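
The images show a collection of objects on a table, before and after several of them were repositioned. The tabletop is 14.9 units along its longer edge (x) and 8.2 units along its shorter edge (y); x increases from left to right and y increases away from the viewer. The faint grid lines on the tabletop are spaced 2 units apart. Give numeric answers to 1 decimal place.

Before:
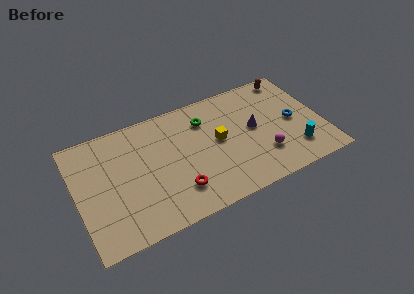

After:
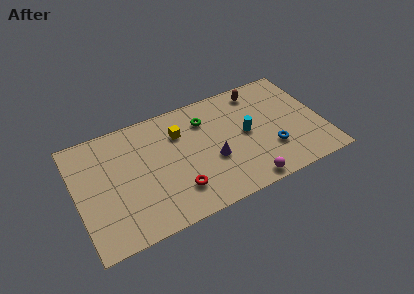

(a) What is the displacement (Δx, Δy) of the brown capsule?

(-2.1, -0.3)

From the two frames, the brown capsule sits at roughly (13.5, 7.3) before and (11.4, 7.0) after.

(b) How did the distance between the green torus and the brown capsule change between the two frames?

-2.1

They were about 5.6 units apart before and 3.5 after — 2.1 units closer together.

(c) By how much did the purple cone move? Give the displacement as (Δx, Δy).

(-2.7, -1.2)

The purple cone started near (10.8, 4.4) and ended near (8.1, 3.2).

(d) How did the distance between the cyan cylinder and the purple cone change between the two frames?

-0.9

Before: roughly 3.3 units apart; after: 2.4. That's 0.9 units closer together.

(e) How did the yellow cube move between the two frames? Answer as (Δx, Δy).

(-2.2, 1.5)

The yellow cube was at about (8.6, 4.4) and moved to about (6.4, 5.9).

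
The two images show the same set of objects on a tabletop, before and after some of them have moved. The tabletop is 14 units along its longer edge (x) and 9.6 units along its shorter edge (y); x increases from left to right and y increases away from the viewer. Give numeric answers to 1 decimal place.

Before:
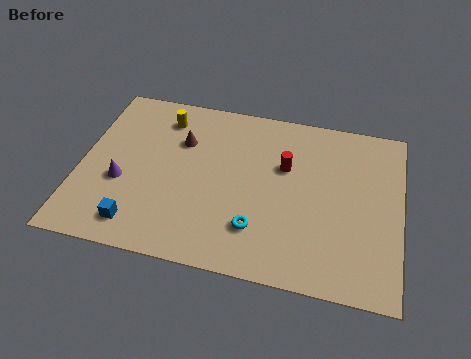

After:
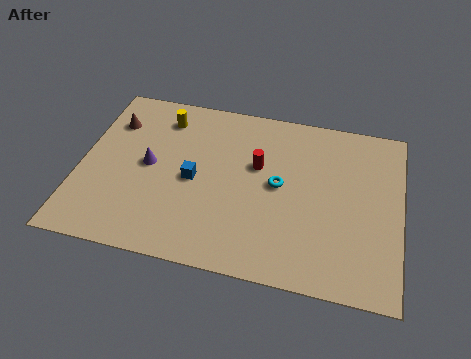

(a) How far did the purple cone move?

1.6

From (1.9, 3.7) to (3.0, 4.9), the purple cone covered √(1.1² + 1.2²) ≈ 1.6 units.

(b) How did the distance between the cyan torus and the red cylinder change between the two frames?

-2.5

They were about 3.8 units apart before and 1.3 after — 2.5 units closer together.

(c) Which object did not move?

the yellow cylinder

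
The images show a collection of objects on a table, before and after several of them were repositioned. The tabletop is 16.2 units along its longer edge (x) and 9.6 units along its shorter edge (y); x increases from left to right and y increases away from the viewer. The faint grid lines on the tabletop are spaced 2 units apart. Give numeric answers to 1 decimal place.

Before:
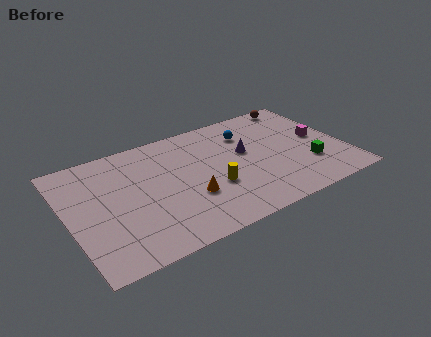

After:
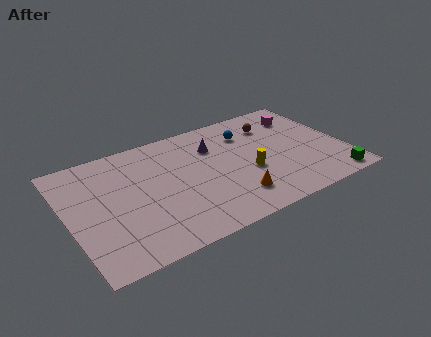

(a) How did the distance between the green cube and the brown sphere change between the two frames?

+1.0

They were about 5.8 units apart before and 6.8 after — 1.0 units further apart.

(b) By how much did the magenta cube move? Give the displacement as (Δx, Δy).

(-0.6, 2.4)

The magenta cube was at about (14.9, 5.0) and moved to about (14.3, 7.4).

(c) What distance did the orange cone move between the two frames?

2.7

From (6.8, 3.3) to (9.2, 2.1), the orange cone covered √(2.4² + 1.2²) ≈ 2.7 units.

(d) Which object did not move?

the blue sphere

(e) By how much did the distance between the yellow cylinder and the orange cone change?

+0.7

Before: roughly 1.4 units apart; after: 2.1. That's 0.7 units further apart.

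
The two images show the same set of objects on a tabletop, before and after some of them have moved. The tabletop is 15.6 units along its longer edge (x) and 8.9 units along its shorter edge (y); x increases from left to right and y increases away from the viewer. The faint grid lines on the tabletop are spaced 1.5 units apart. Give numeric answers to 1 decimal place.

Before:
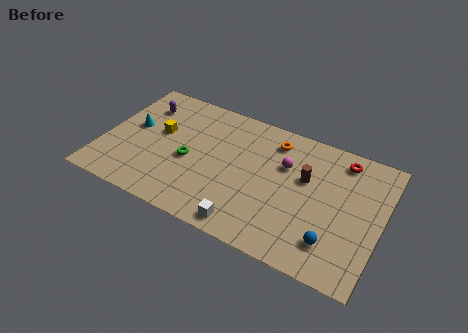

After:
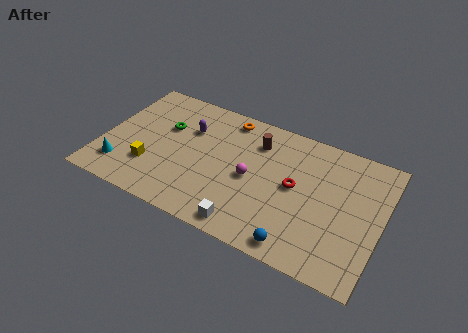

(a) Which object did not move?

the white cube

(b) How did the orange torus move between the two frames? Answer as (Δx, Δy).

(-2.7, 0.5)

The orange torus was at about (9.3, 7.3) and moved to about (6.6, 7.8).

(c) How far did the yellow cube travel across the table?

2.6

The yellow cube moved from about (3.0, 5.2) to (2.9, 2.6), a distance of √(0.1² + 2.6²) ≈ 2.6.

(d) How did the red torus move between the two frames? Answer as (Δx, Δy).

(-2.3, -2.9)

The red torus was at about (13.1, 7.6) and moved to about (10.8, 4.7).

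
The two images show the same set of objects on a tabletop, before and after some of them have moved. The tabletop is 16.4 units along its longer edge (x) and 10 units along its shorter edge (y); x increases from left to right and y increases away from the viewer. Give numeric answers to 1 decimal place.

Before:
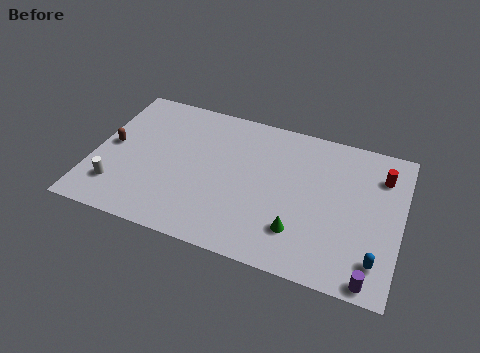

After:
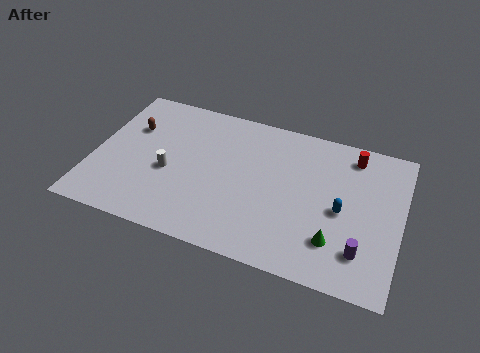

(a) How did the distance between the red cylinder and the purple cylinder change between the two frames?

-0.5

Before: roughly 6.8 units apart; after: 6.3. That's 0.5 units closer together.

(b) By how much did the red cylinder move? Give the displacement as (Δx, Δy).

(-1.6, 0.9)

The red cylinder started near (15.2, 7.6) and ended near (13.6, 8.5).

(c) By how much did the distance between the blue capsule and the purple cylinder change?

+1.4

They were about 1.2 units apart before and 2.6 after — 1.4 units further apart.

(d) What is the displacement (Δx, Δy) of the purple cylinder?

(-0.6, 1.5)

From the two frames, the purple cylinder sits at roughly (15.1, 0.8) before and (14.5, 2.3) after.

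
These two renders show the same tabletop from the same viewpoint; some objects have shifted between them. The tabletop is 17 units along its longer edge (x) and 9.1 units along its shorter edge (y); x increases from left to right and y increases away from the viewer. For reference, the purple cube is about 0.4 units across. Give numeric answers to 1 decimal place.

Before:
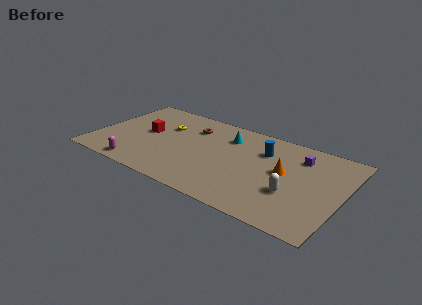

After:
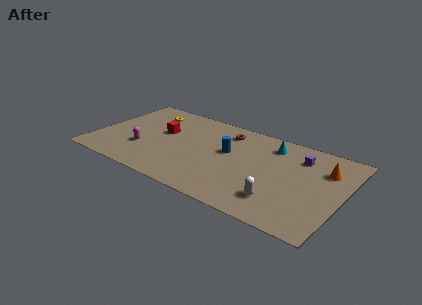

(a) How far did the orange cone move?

3.0

The orange cone was near (13.0, 5.0) before and (15.6, 6.5) after, so it travelled √(2.6² + 1.5²) ≈ 3.0 units.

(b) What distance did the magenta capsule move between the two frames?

2.0

The magenta capsule moved from about (3.5, 1.0) to (3.4, 3.0), a distance of √(0.1² + 2.0²) ≈ 2.0.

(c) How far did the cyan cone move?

3.0

The cyan cone was near (8.8, 6.9) before and (11.8, 7.4) after, so it travelled √(3.0² + 0.5²) ≈ 3.0 units.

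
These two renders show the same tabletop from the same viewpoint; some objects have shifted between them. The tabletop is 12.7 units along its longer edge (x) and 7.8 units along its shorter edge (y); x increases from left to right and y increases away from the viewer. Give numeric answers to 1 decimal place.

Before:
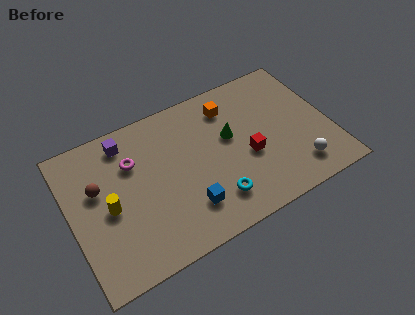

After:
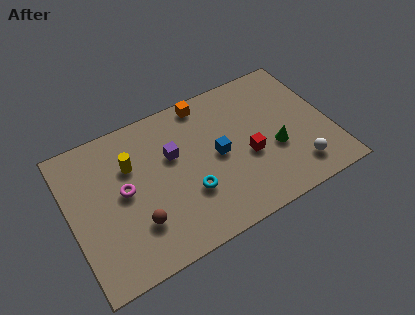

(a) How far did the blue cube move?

2.7

From (5.4, 1.9) to (7.2, 3.9), the blue cube covered √(1.8² + 2.0²) ≈ 2.7 units.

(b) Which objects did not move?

the white sphere and the red cube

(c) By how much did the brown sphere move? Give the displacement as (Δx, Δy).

(1.6, -2.6)

The brown sphere was at about (1.4, 4.8) and moved to about (3.0, 2.2).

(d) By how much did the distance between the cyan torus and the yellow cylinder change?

-1.6

They were about 5.3 units apart before and 3.7 after — 1.6 units closer together.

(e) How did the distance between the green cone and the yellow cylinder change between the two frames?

+1.0

Before: roughly 6.2 units apart; after: 7.2. That's 1.0 units further apart.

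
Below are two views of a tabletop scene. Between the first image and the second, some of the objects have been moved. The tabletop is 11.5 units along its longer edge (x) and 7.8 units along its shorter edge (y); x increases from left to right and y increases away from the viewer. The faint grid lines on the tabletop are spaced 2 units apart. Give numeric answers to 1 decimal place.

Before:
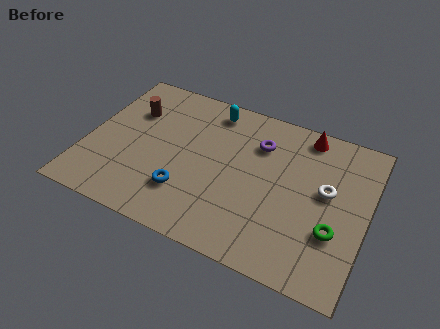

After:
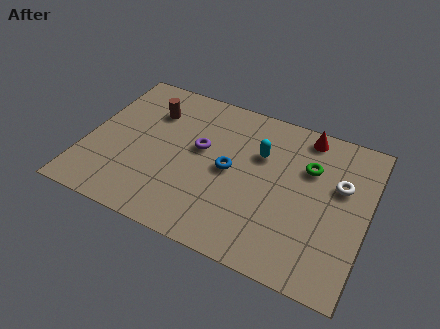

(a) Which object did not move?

the red cone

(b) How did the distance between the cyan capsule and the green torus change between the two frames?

-4.9

Before: roughly 6.9 units apart; after: 2.0. That's 4.9 units closer together.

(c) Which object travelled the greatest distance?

the green torus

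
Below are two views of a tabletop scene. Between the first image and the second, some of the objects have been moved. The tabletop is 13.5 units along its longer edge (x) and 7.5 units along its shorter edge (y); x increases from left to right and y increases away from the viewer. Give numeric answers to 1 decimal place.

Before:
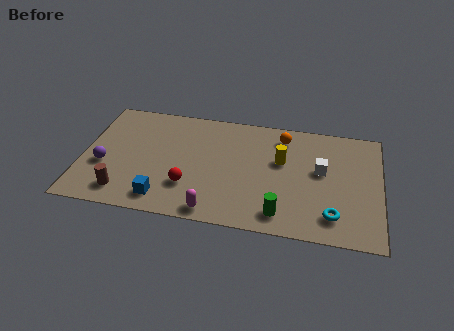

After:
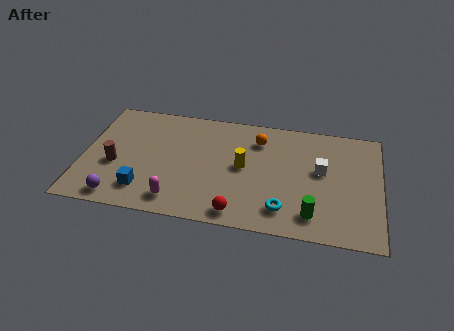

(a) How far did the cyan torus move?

2.2

The cyan torus was near (11.4, 1.5) before and (9.2, 1.5) after, so it travelled √(2.2² + 0.0²) ≈ 2.2 units.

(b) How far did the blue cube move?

1.0

The blue cube moved from about (3.8, 1.2) to (2.9, 1.6), a distance of √(0.9² + 0.4²) ≈ 1.0.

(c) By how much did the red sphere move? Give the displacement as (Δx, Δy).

(2.3, -1.3)

The red sphere was at about (4.9, 2.2) and moved to about (7.2, 0.9).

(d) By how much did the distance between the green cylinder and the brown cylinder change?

+2.0

They were about 7.1 units apart before and 9.1 after — 2.0 units further apart.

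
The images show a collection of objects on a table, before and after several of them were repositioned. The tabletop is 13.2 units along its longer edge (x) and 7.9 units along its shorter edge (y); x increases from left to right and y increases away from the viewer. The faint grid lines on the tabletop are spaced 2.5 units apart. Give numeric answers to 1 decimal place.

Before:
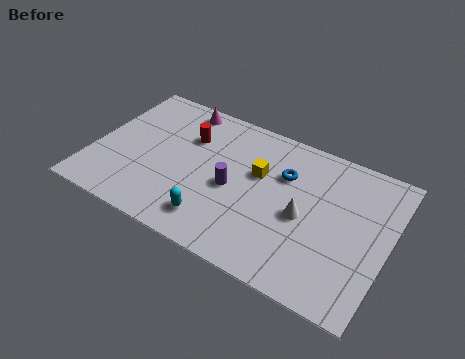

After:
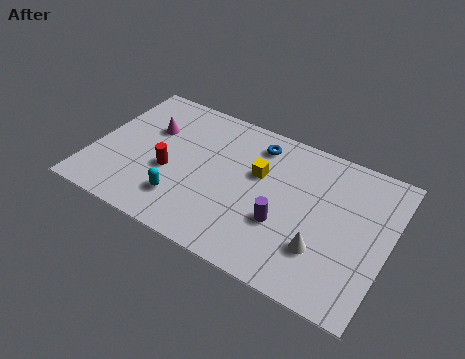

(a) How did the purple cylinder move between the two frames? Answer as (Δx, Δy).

(2.4, -0.8)

The purple cylinder started near (6.3, 3.6) and ended near (8.7, 2.8).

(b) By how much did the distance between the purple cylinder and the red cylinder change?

+2.2

Before: roughly 3.0 units apart; after: 5.2. That's 2.2 units further apart.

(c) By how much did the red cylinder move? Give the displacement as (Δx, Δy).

(-0.5, -2.3)

The red cylinder was at about (4.0, 5.5) and moved to about (3.5, 3.2).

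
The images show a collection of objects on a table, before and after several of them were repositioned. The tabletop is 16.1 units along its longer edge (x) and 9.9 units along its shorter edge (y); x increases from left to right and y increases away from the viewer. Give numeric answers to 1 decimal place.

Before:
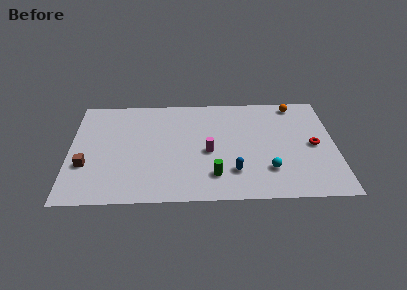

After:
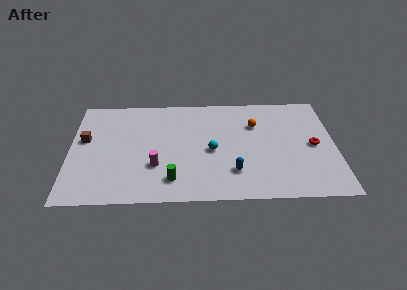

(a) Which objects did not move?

the blue capsule and the red torus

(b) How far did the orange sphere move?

3.1

The orange sphere moved from about (13.8, 8.8) to (11.3, 6.9), a distance of √(2.5² + 1.9²) ≈ 3.1.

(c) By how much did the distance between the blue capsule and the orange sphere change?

-2.8

They were about 7.4 units apart before and 4.6 after — 2.8 units closer together.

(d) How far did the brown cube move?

2.4

The brown cube moved from about (1.0, 3.4) to (0.9, 5.8), a distance of √(0.1² + 2.4²) ≈ 2.4.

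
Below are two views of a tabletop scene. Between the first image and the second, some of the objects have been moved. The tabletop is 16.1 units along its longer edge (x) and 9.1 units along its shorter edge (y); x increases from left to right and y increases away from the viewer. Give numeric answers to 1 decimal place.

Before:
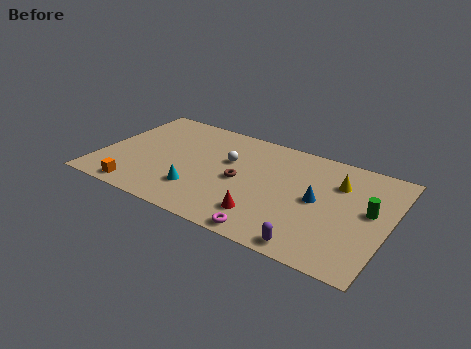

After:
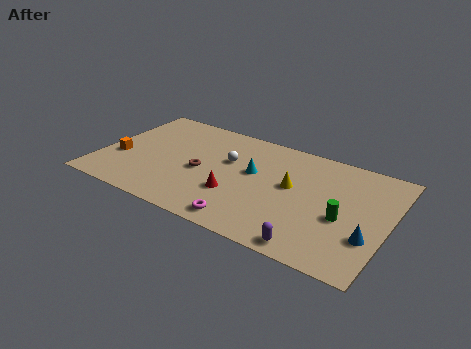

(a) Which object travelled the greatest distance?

the cyan cone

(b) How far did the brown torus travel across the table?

2.2

The brown torus was near (7.9, 4.3) before and (5.7, 4.1) after, so it travelled √(2.2² + 0.2²) ≈ 2.2 units.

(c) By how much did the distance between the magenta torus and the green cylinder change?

-0.8

Before: roughly 6.5 units apart; after: 5.7. That's 0.8 units closer together.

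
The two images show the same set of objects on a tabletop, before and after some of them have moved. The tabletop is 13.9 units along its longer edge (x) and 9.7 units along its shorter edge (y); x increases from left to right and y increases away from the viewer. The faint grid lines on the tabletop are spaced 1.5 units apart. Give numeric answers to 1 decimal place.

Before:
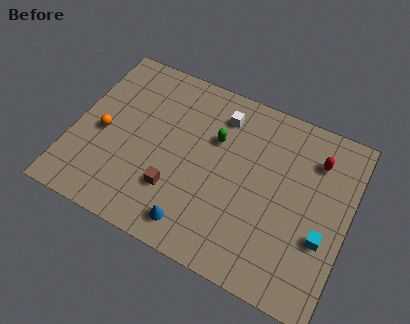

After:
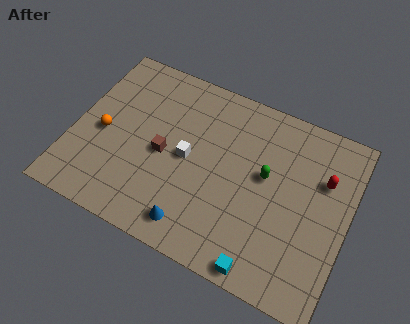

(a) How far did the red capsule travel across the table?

1.0

From (12.0, 7.4) to (12.5, 6.5), the red capsule covered √(0.5² + 0.9²) ≈ 1.0 units.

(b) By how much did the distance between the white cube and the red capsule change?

+2.0

Before: roughly 4.9 units apart; after: 6.9. That's 2.0 units further apart.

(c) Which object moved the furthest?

the cyan cube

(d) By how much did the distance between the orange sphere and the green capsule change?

+2.4

The distance was about 5.9 in the first image and 8.3 in the second, so they moved 2.4 units further apart.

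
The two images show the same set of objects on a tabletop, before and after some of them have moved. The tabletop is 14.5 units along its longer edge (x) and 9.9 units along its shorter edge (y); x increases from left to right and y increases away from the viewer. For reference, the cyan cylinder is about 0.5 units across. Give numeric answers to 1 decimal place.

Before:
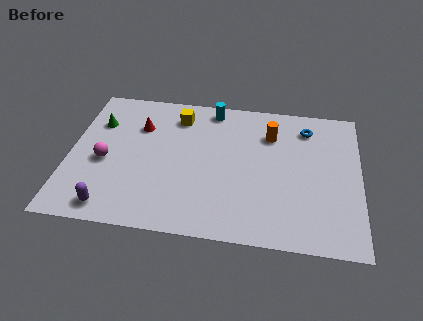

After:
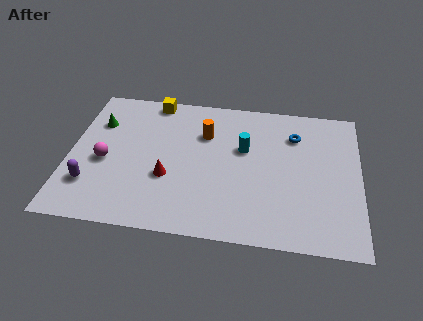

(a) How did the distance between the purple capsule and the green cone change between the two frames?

-1.5

They were about 5.9 units apart before and 4.4 after — 1.5 units closer together.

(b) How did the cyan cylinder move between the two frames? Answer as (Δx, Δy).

(1.7, -2.7)

The cyan cylinder was at about (7.0, 8.8) and moved to about (8.7, 6.1).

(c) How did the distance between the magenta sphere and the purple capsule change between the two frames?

-1.3

Before: roughly 3.1 units apart; after: 1.8. That's 1.3 units closer together.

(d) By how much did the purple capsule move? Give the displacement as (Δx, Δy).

(-1.1, 1.4)

The purple capsule was at about (2.3, 1.2) and moved to about (1.2, 2.6).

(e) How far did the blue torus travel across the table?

0.8

The blue torus was near (11.8, 8.0) before and (11.2, 7.4) after, so it travelled √(0.6² + 0.6²) ≈ 0.8 units.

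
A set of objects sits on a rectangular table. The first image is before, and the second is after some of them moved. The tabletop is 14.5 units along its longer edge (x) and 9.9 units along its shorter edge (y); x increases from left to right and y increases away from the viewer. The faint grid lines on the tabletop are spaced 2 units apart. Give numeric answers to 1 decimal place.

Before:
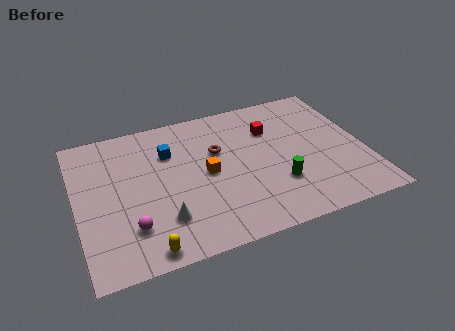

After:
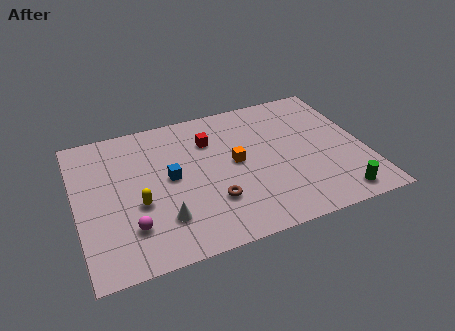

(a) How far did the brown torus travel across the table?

3.5

From (7.2, 6.3) to (6.6, 2.9), the brown torus covered √(0.6² + 3.4²) ≈ 3.5 units.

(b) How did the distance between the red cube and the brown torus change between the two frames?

+1.4

They were about 2.9 units apart before and 4.3 after — 1.4 units further apart.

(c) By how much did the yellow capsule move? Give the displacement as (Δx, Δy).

(-0.1, 3.0)

From the two frames, the yellow capsule sits at roughly (3.1, 0.9) before and (3.0, 3.9) after.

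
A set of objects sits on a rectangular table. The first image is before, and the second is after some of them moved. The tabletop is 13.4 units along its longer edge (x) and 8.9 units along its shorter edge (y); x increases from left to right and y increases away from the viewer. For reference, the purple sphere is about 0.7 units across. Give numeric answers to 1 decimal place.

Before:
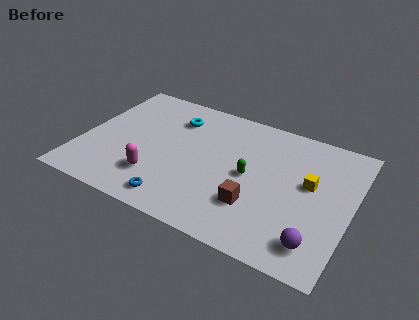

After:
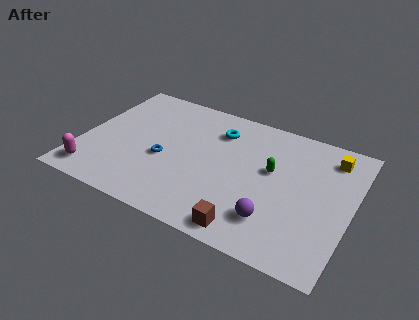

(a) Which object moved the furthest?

the magenta capsule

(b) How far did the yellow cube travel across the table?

2.3

The yellow cube was near (11.3, 5.1) before and (12.1, 7.3) after, so it travelled √(0.8² + 2.2²) ≈ 2.3 units.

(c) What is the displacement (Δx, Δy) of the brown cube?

(-0.1, -1.6)

From the two frames, the brown cube sits at roughly (8.9, 2.6) before and (8.8, 1.0) after.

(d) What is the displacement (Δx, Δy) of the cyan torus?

(2.2, 0.0)

The cyan torus was at about (4.3, 6.8) and moved to about (6.5, 6.8).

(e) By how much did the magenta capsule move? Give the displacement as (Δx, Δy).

(-3.0, -1.0)

The magenta capsule was at about (4.0, 2.3) and moved to about (1.0, 1.3).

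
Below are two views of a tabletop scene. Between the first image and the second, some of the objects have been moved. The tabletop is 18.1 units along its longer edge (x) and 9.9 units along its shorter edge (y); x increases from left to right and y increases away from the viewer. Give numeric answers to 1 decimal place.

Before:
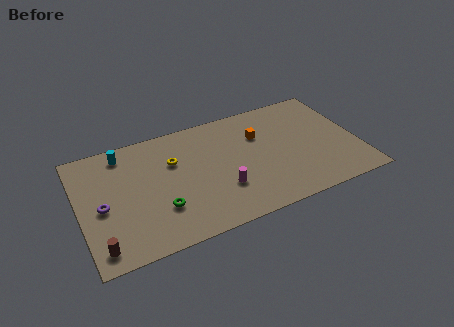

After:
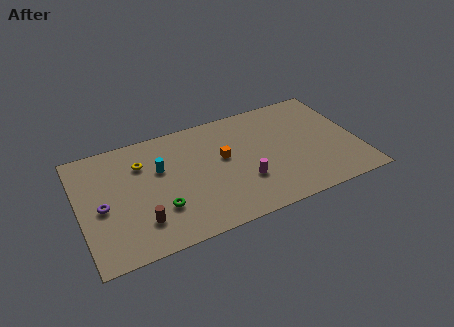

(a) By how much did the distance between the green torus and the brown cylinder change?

-2.9

They were about 4.3 units apart before and 1.4 after — 2.9 units closer together.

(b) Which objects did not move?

the purple torus and the green torus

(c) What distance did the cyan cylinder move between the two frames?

3.1

From (3.1, 8.5) to (5.3, 6.3), the cyan cylinder covered √(2.2² + 2.2²) ≈ 3.1 units.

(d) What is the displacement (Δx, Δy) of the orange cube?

(-2.5, -1.1)

The orange cube started near (11.9, 6.8) and ended near (9.4, 5.7).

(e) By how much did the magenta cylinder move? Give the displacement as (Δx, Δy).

(1.5, 0.1)

The magenta cylinder started near (9.0, 3.1) and ended near (10.5, 3.2).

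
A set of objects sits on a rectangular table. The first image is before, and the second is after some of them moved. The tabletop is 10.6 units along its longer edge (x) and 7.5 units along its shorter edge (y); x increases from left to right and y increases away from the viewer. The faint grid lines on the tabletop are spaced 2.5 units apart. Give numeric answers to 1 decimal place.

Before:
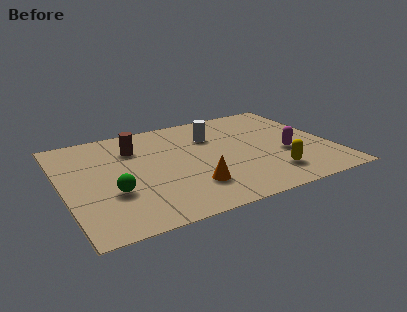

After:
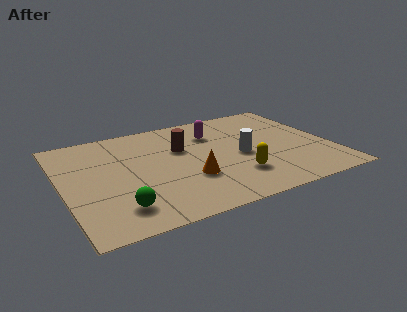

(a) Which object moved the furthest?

the magenta capsule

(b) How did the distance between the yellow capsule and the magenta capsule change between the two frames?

+2.0

The distance was about 1.5 in the first image and 3.5 in the second, so they moved 2.0 units further apart.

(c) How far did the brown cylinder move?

1.9

The brown cylinder was near (3.0, 5.5) before and (4.8, 4.8) after, so it travelled √(1.8² + 0.7²) ≈ 1.9 units.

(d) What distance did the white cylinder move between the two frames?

2.1

From (6.1, 5.3) to (7.0, 3.4), the white cylinder covered √(0.9² + 1.9²) ≈ 2.1 units.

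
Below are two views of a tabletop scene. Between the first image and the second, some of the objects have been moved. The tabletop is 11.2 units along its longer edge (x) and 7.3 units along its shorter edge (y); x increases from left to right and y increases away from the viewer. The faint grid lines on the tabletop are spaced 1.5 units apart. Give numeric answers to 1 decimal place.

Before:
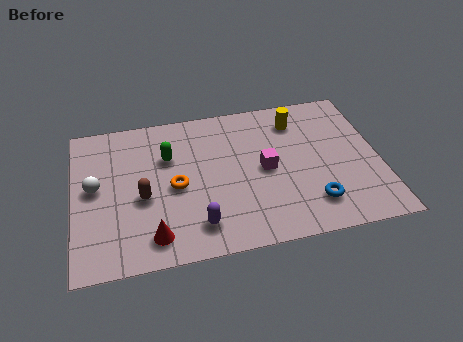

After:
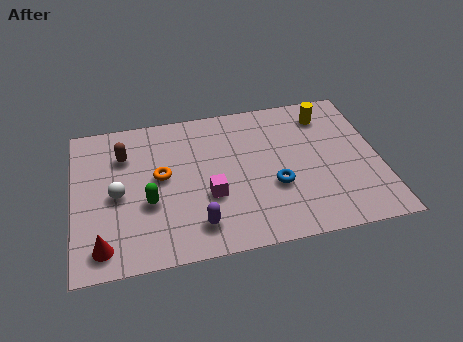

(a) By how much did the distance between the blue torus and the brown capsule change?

-0.3

The distance was about 6.3 in the first image and 6.0 in the second, so they moved 0.3 units closer together.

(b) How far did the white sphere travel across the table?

0.9

The white sphere moved from about (0.8, 3.9) to (1.6, 3.4), a distance of √(0.8² + 0.5²) ≈ 0.9.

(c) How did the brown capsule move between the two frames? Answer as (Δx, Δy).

(-0.6, 2.2)

From the two frames, the brown capsule sits at roughly (2.5, 3.1) before and (1.9, 5.3) after.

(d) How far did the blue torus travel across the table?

1.7

The blue torus was near (8.6, 1.6) before and (7.3, 2.7) after, so it travelled √(1.3² + 1.1²) ≈ 1.7 units.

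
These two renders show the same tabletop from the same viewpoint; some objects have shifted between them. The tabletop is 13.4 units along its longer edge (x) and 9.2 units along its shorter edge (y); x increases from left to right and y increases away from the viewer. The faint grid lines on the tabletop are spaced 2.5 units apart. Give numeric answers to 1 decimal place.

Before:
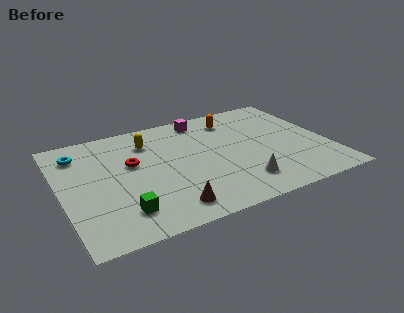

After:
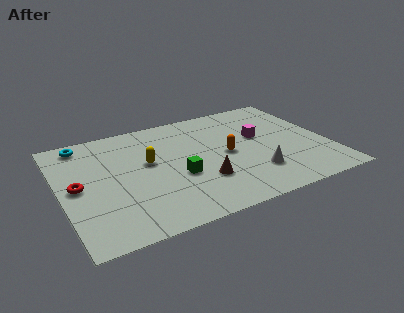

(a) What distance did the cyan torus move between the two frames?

0.9

The cyan torus moved from about (1.1, 7.3) to (1.4, 8.1), a distance of √(0.3² + 0.8²) ≈ 0.9.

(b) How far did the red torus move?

2.9

The red torus moved from about (3.6, 5.5) to (0.8, 4.6), a distance of √(2.8² + 0.9²) ≈ 2.9.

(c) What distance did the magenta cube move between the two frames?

3.7

The magenta cube was near (7.5, 8.0) before and (10.1, 5.4) after, so it travelled √(2.6² + 2.6²) ≈ 3.7 units.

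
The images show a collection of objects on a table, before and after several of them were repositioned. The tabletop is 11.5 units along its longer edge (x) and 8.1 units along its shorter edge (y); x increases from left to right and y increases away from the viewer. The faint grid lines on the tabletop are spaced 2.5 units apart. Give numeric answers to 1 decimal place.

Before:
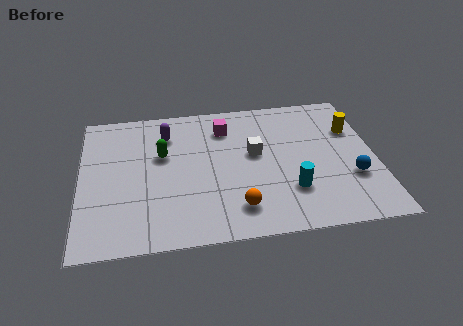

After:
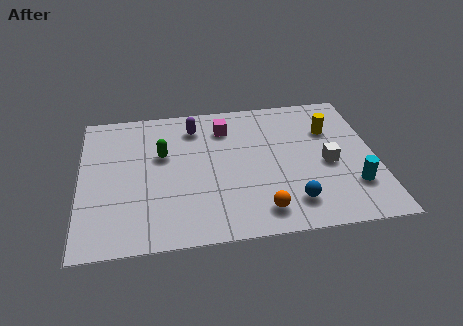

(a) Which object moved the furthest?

the white cube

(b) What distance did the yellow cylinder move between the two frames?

0.9

From (10.7, 5.5) to (9.8, 5.6), the yellow cylinder covered √(0.9² + 0.1²) ≈ 0.9 units.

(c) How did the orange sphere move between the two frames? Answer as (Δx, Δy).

(0.9, -0.3)

From the two frames, the orange sphere sits at roughly (6.0, 1.6) before and (6.9, 1.3) after.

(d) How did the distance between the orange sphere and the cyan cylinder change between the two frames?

+1.5

The distance was about 2.2 in the first image and 3.7 in the second, so they moved 1.5 units further apart.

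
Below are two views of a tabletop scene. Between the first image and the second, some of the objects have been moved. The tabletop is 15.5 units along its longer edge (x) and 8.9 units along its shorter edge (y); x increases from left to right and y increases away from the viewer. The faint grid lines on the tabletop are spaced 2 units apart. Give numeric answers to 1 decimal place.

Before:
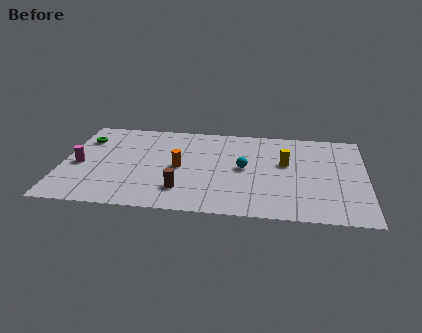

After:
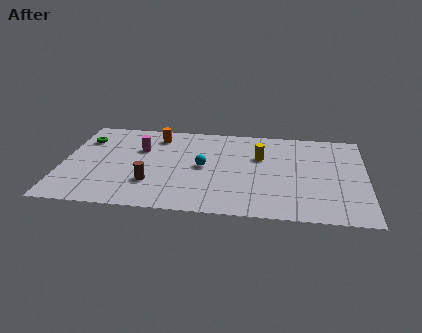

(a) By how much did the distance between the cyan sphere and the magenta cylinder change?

-4.8

Before: roughly 8.4 units apart; after: 3.6. That's 4.8 units closer together.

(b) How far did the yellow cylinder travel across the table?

1.4

The yellow cylinder was near (11.4, 5.3) before and (10.1, 5.8) after, so it travelled √(1.3² + 0.5²) ≈ 1.4 units.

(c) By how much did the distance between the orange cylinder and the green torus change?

-1.7

They were about 5.5 units apart before and 3.8 after — 1.7 units closer together.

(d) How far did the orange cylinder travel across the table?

3.3

From (6.0, 4.3) to (4.7, 7.3), the orange cylinder covered √(1.3² + 3.0²) ≈ 3.3 units.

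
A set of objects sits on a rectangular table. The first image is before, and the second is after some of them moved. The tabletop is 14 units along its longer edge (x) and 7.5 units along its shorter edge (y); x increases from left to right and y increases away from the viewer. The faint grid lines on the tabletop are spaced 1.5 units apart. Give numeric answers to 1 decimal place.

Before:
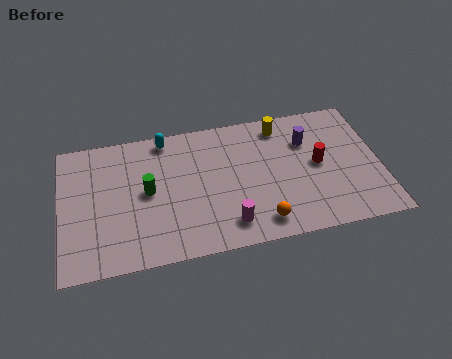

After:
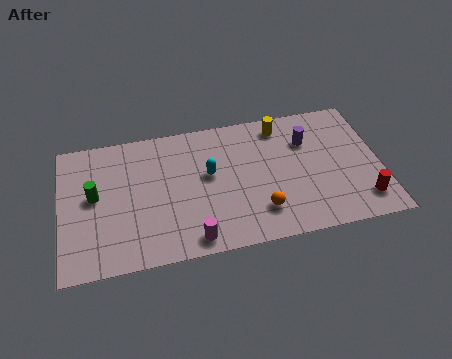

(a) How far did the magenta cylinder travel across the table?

1.7

From (7.2, 1.4) to (5.6, 0.9), the magenta cylinder covered √(1.6² + 0.5²) ≈ 1.7 units.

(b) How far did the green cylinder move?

2.3

From (3.8, 3.9) to (1.5, 4.1), the green cylinder covered √(2.3² + 0.2²) ≈ 2.3 units.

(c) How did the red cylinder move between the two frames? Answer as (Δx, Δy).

(1.8, -2.4)

The red cylinder was at about (11.3, 3.9) and moved to about (13.1, 1.5).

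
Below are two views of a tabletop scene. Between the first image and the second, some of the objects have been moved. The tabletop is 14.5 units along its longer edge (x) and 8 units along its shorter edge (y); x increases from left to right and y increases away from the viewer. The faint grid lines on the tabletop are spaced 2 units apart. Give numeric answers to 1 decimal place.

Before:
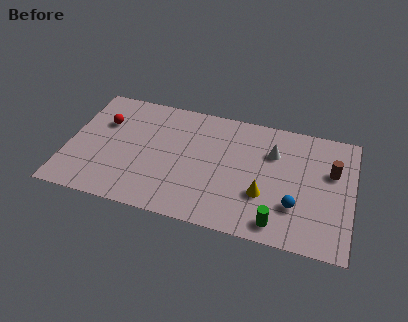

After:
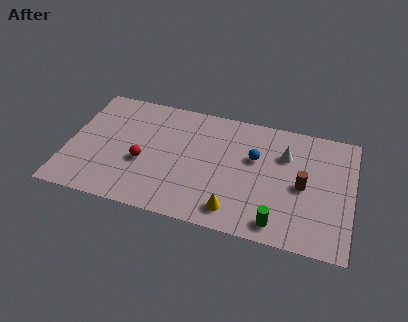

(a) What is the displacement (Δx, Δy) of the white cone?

(0.6, 0.0)

From the two frames, the white cone sits at roughly (10.4, 5.6) before and (11.0, 5.6) after.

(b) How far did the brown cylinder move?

1.9

From (13.4, 5.1) to (12.0, 3.8), the brown cylinder covered √(1.4² + 1.3²) ≈ 1.9 units.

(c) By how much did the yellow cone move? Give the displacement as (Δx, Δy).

(-1.4, -1.4)

The yellow cone started near (10.1, 2.7) and ended near (8.7, 1.3).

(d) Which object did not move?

the green cylinder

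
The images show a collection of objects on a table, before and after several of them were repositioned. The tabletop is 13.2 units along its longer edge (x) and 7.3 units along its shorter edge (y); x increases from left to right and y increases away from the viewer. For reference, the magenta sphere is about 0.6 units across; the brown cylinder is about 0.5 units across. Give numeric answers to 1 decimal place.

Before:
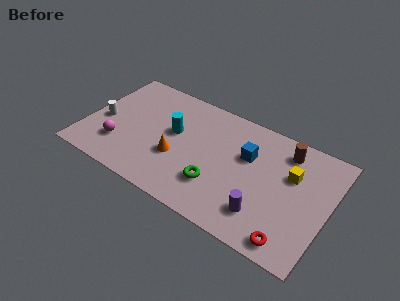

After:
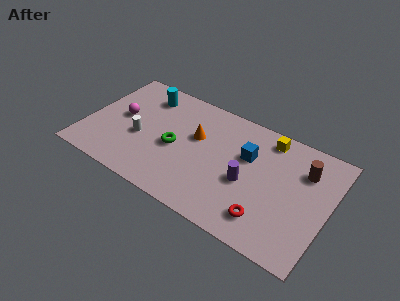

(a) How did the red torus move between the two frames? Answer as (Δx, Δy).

(-1.4, 0.6)

The red torus started near (11.6, 0.9) and ended near (10.2, 1.5).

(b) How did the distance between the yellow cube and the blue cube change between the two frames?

-0.6

They were about 2.4 units apart before and 1.8 after — 0.6 units closer together.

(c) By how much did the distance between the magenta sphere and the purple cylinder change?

-0.9

They were about 8.0 units apart before and 7.1 after — 0.9 units closer together.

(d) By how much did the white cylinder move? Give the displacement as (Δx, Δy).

(2.1, -0.2)

The white cylinder started near (0.9, 3.2) and ended near (3.0, 3.0).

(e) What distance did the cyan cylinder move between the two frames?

2.5

The cyan cylinder moved from about (4.7, 4.2) to (2.8, 5.9), a distance of √(1.9² + 1.7²) ≈ 2.5.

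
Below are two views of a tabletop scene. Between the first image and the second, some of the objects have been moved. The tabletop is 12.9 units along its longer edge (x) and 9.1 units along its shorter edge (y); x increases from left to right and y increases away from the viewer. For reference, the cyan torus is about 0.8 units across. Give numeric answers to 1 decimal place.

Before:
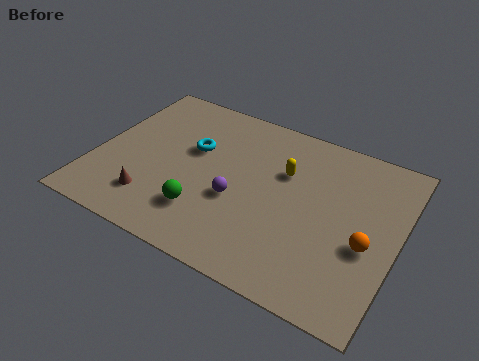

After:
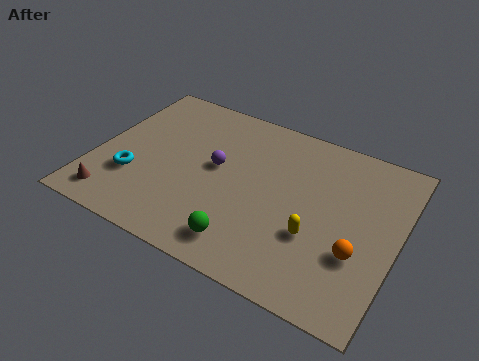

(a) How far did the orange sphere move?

0.7

The orange sphere moved from about (11.7, 3.7) to (11.4, 3.1), a distance of √(0.3² + 0.6²) ≈ 0.7.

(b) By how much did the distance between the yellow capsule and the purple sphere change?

+1.9

The distance was about 2.9 in the first image and 4.8 in the second, so they moved 1.9 units further apart.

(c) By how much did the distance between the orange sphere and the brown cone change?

+1.3

Before: roughly 9.1 units apart; after: 10.4. That's 1.3 units further apart.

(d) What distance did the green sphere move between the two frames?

2.1

The green sphere moved from about (5.0, 2.3) to (6.9, 1.5), a distance of √(1.9² + 0.8²) ≈ 2.1.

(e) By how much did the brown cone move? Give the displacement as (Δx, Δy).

(-1.6, -0.7)

The brown cone started near (2.8, 2.0) and ended near (1.2, 1.3).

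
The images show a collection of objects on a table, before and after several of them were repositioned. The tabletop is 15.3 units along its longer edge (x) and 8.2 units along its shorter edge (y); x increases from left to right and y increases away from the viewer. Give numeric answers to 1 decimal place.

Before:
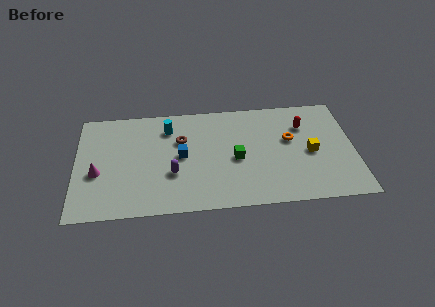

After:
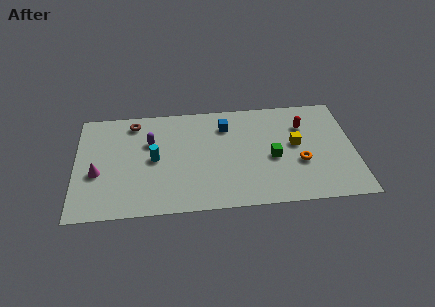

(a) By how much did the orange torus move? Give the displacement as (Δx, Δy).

(0.5, -1.8)

The orange torus was at about (11.8, 4.9) and moved to about (12.3, 3.1).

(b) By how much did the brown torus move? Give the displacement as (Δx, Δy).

(-2.6, 1.6)

The brown torus was at about (5.8, 5.4) and moved to about (3.2, 7.0).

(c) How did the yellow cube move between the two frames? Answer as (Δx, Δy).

(-0.8, 0.7)

The yellow cube started near (12.9, 3.8) and ended near (12.1, 4.5).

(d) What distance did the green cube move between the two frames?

2.0

From (8.8, 3.7) to (10.8, 3.6), the green cube covered √(2.0² + 0.1²) ≈ 2.0 units.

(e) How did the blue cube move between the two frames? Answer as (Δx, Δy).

(2.5, 2.1)

The blue cube was at about (5.8, 4.2) and moved to about (8.3, 6.3).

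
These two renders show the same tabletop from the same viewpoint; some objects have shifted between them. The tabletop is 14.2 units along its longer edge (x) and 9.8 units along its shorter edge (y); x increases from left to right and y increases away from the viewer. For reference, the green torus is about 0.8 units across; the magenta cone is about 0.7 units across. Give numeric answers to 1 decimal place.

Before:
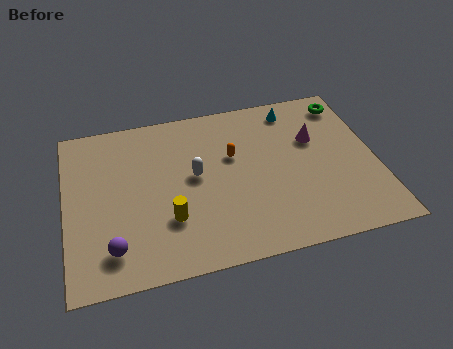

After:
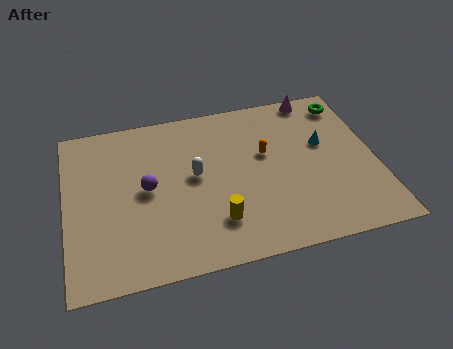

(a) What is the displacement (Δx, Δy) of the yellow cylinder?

(2.1, -0.6)

From the two frames, the yellow cylinder sits at roughly (4.6, 3.0) before and (6.7, 2.4) after.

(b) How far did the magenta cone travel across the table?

2.7

The magenta cone moved from about (11.5, 6.3) to (11.8, 9.0), a distance of √(0.3² + 2.7²) ≈ 2.7.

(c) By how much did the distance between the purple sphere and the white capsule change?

-3.0

They were about 5.2 units apart before and 2.2 after — 3.0 units closer together.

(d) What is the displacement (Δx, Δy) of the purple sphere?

(1.7, 3.1)

The purple sphere was at about (2.0, 1.9) and moved to about (3.7, 5.0).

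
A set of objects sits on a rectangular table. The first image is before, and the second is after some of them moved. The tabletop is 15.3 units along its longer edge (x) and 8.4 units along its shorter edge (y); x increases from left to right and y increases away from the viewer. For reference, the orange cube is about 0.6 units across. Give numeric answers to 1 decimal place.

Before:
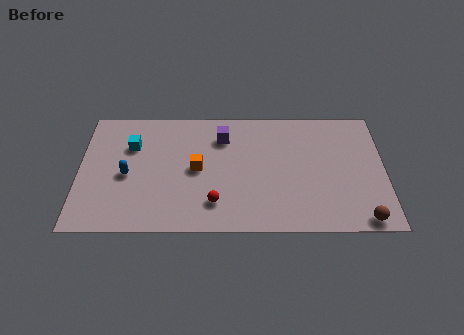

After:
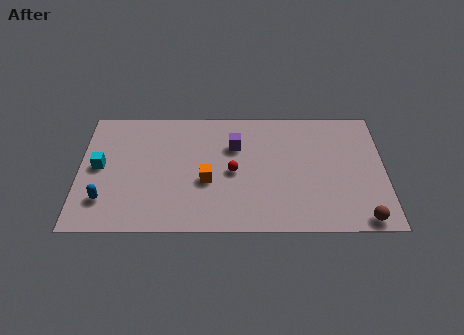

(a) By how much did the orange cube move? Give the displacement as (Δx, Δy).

(0.5, -0.8)

The orange cube was at about (5.9, 4.2) and moved to about (6.4, 3.4).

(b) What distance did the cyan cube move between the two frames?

2.1

The cyan cube moved from about (2.6, 5.8) to (1.0, 4.4), a distance of √(1.6² + 1.4²) ≈ 2.1.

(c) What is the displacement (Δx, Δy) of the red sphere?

(0.9, 2.1)

The red sphere was at about (6.8, 1.9) and moved to about (7.7, 4.0).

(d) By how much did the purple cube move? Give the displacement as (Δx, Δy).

(0.6, -0.6)

The purple cube started near (7.2, 6.4) and ended near (7.8, 5.8).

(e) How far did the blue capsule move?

2.0

The blue capsule moved from about (2.4, 3.8) to (1.3, 2.1), a distance of √(1.1² + 1.7²) ≈ 2.0.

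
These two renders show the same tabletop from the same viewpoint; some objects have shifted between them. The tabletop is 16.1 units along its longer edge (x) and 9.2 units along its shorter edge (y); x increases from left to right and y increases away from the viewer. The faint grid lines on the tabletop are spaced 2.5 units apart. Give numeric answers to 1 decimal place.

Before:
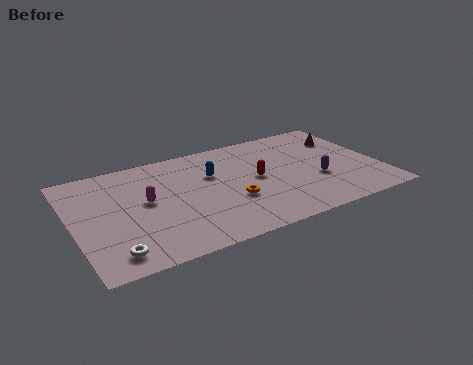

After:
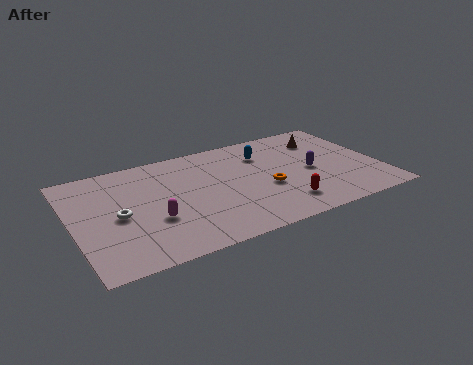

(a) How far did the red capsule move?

3.0

The red capsule moved from about (9.6, 4.7) to (10.6, 1.9), a distance of √(1.0² + 2.8²) ≈ 3.0.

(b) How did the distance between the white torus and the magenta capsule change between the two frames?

-2.2

The distance was about 4.2 in the first image and 2.0 in the second, so they moved 2.2 units closer together.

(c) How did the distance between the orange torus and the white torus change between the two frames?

+1.0

Before: roughly 6.7 units apart; after: 7.7. That's 1.0 units further apart.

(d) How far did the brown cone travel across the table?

1.1

From (14.7, 6.7) to (13.6, 7.0), the brown cone covered √(1.1² + 0.3²) ≈ 1.1 units.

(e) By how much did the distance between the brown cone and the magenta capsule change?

-0.7

The distance was about 11.0 in the first image and 10.3 in the second, so they moved 0.7 units closer together.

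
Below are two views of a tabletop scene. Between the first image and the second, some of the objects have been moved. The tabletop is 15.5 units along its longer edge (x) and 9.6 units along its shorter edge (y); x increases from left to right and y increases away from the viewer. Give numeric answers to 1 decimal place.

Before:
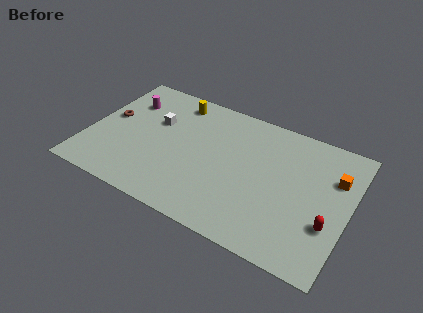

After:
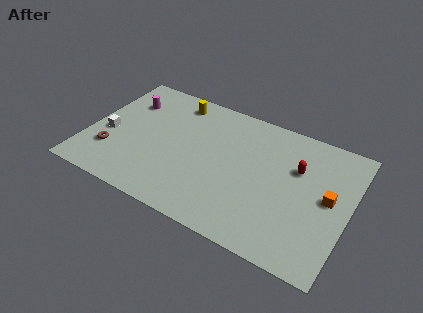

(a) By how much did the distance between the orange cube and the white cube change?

+2.4

They were about 10.7 units apart before and 13.1 after — 2.4 units further apart.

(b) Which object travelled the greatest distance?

the red capsule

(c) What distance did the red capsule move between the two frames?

3.8

The red capsule moved from about (14.5, 3.2) to (12.3, 6.3), a distance of √(2.2² + 3.1²) ≈ 3.8.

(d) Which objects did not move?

the yellow cylinder and the magenta cylinder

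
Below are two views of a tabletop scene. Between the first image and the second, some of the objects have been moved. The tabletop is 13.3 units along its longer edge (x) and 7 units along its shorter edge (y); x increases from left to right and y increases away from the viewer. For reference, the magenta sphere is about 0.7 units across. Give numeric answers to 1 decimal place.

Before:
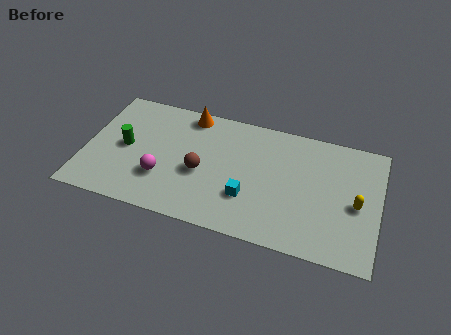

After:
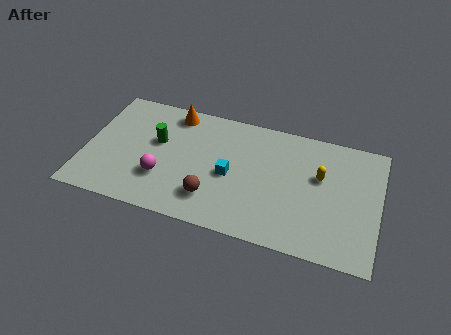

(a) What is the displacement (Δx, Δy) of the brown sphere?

(0.6, -1.3)

The brown sphere was at about (5.3, 3.0) and moved to about (5.9, 1.7).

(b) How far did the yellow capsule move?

2.0

The yellow capsule was near (12.3, 3.2) before and (10.6, 4.3) after, so it travelled √(1.7² + 1.1²) ≈ 2.0 units.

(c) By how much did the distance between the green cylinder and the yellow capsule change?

-3.1

They were about 10.5 units apart before and 7.4 after — 3.1 units closer together.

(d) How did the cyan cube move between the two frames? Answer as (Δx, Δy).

(-0.9, 1.0)

From the two frames, the cyan cube sits at roughly (7.5, 2.2) before and (6.6, 3.2) after.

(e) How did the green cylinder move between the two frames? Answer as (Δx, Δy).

(1.4, 0.7)

From the two frames, the green cylinder sits at roughly (1.8, 3.5) before and (3.2, 4.2) after.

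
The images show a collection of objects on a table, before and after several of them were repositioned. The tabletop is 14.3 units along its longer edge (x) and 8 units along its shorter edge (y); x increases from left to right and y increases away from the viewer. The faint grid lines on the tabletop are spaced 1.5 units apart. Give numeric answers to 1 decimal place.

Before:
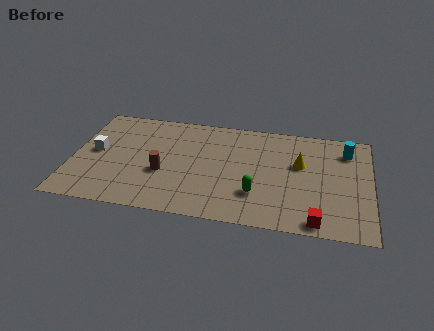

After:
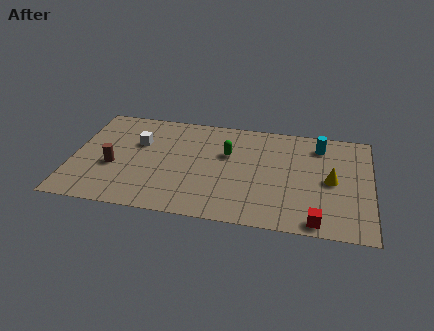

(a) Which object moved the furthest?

the green capsule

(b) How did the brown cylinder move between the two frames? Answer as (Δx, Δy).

(-2.4, 0.1)

The brown cylinder started near (4.4, 3.1) and ended near (2.0, 3.2).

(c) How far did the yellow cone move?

1.8

The yellow cone moved from about (10.9, 4.9) to (12.4, 3.9), a distance of √(1.5² + 1.0²) ≈ 1.8.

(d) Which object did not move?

the red cube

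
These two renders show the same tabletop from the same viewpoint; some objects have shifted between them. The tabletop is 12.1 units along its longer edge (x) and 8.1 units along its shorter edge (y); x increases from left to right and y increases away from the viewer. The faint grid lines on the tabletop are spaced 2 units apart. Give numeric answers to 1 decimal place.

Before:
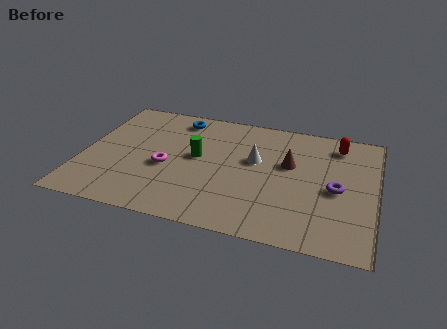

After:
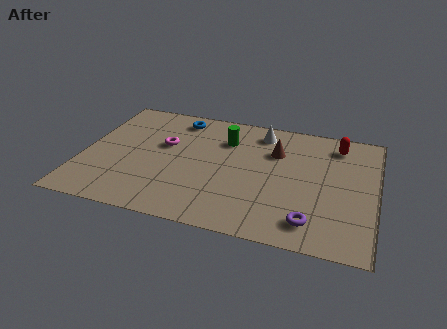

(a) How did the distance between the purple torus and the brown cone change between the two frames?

+2.2

They were about 2.3 units apart before and 4.5 after — 2.2 units further apart.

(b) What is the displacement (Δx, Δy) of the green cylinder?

(1.1, 1.5)

From the two frames, the green cylinder sits at roughly (4.7, 4.4) before and (5.8, 5.9) after.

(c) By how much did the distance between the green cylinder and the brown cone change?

-1.7

The distance was about 3.8 in the first image and 2.1 in the second, so they moved 1.7 units closer together.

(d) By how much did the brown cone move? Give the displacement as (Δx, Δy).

(-0.6, 0.7)

The brown cone was at about (8.5, 4.9) and moved to about (7.9, 5.6).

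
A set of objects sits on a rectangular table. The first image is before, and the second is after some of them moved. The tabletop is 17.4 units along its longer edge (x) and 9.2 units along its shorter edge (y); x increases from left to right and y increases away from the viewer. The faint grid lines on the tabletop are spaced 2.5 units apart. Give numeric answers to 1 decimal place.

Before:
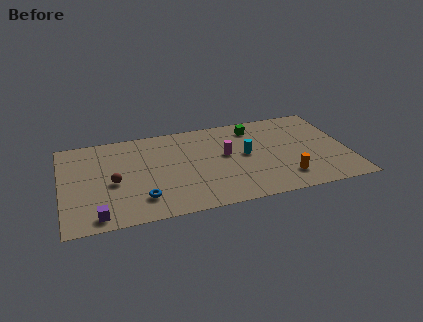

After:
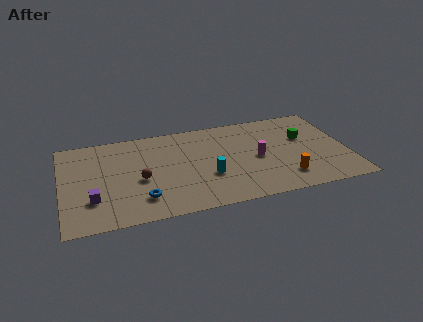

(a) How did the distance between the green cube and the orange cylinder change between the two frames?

-1.7

Before: roughly 5.8 units apart; after: 4.1. That's 1.7 units closer together.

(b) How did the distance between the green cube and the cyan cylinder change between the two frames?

+3.8

Before: roughly 2.8 units apart; after: 6.6. That's 3.8 units further apart.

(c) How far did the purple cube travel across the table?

1.6

From (2.0, 1.1) to (1.8, 2.7), the purple cube covered √(0.2² + 1.6²) ≈ 1.6 units.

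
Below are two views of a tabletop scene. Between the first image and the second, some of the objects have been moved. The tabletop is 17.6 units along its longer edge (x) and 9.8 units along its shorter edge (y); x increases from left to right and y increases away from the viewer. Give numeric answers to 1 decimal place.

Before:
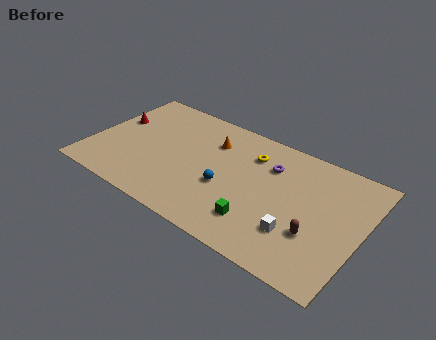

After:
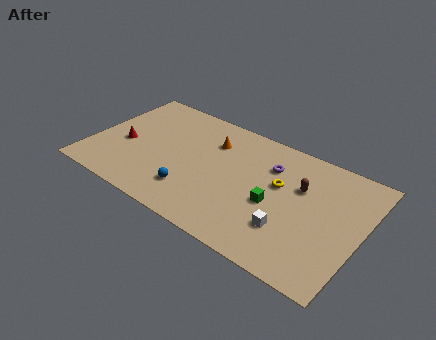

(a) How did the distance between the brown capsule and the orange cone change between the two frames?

-2.3

They were about 8.4 units apart before and 6.1 after — 2.3 units closer together.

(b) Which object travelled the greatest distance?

the brown capsule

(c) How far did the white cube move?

0.5

The white cube moved from about (13.8, 2.8) to (13.3, 2.8), a distance of √(0.5² + 0.0²) ≈ 0.5.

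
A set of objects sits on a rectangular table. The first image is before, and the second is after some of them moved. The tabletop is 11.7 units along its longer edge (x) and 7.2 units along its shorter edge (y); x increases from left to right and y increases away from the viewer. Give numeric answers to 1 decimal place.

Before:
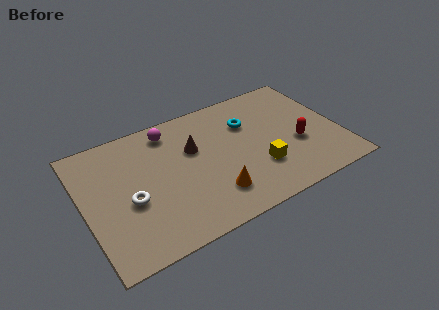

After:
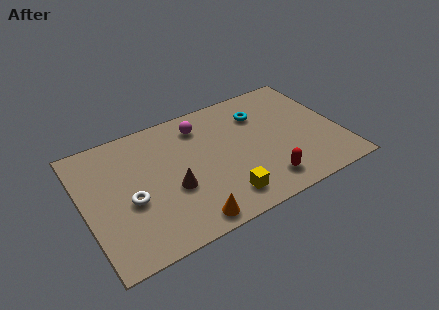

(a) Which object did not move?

the white torus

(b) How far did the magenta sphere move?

1.4

From (4.2, 6.1) to (5.6, 5.8), the magenta sphere covered √(1.4² + 0.3²) ≈ 1.4 units.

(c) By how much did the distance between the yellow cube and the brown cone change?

-1.0

The distance was about 3.6 in the first image and 2.6 in the second, so they moved 1.0 units closer together.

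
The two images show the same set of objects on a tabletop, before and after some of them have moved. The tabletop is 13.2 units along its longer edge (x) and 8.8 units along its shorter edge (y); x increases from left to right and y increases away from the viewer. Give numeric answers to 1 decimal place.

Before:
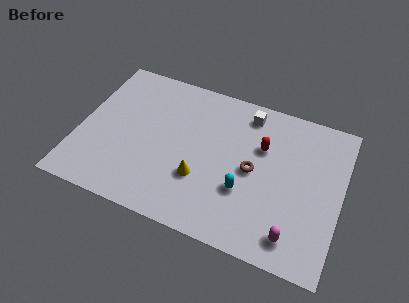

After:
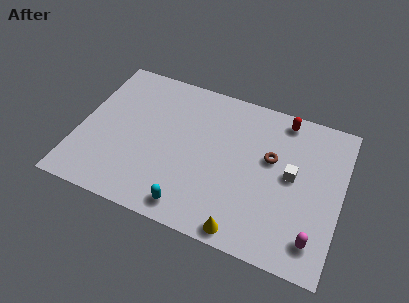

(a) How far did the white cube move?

3.8

The white cube was near (8.2, 7.5) before and (10.7, 4.7) after, so it travelled √(2.5² + 2.8²) ≈ 3.8 units.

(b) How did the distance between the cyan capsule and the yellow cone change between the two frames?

+0.5

Before: roughly 2.2 units apart; after: 2.7. That's 0.5 units further apart.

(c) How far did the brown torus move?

1.3

The brown torus was near (8.8, 4.3) before and (9.6, 5.3) after, so it travelled √(0.8² + 1.0²) ≈ 1.3 units.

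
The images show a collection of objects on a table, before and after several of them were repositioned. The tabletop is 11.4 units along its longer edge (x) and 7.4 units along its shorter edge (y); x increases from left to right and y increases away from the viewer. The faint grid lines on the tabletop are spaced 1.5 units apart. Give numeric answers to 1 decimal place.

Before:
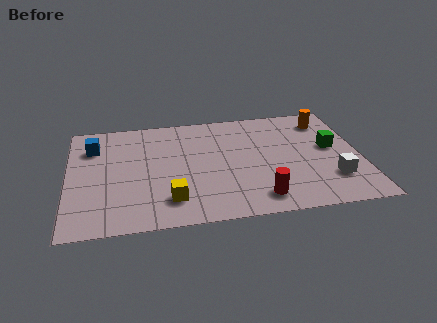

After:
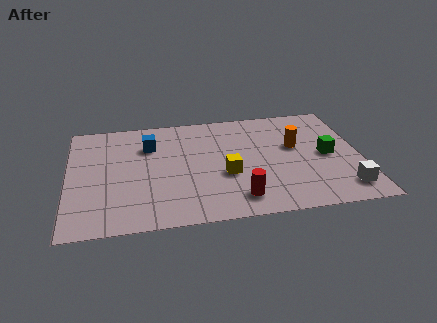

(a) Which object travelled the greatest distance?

the yellow cube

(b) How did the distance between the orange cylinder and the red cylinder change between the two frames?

-1.7

Before: roughly 5.6 units apart; after: 3.9. That's 1.7 units closer together.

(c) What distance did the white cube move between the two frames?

0.8

From (10.2, 2.0) to (10.6, 1.3), the white cube covered √(0.4² + 0.7²) ≈ 0.8 units.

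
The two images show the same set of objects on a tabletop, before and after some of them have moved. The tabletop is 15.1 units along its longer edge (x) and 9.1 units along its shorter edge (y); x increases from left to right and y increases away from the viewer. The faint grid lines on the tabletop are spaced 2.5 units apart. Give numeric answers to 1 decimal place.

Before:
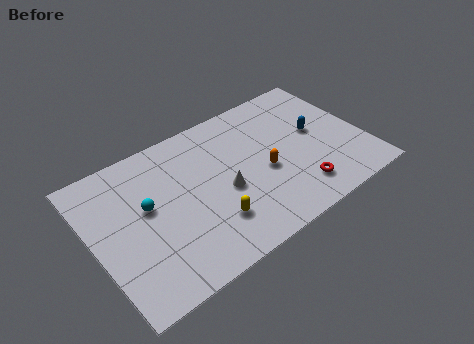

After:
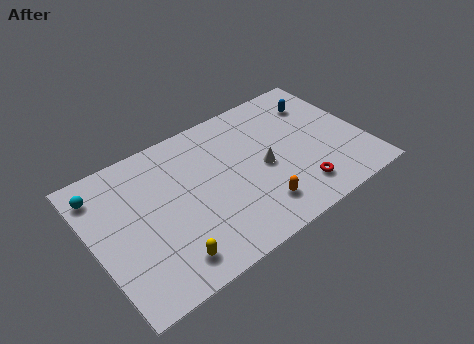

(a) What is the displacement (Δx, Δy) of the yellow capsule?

(-2.6, -0.9)

The yellow capsule started near (6.1, 2.4) and ended near (3.5, 1.5).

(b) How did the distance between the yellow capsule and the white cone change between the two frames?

+4.7

They were about 1.8 units apart before and 6.5 after — 4.7 units further apart.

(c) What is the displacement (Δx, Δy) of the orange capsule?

(-0.8, -2.0)

The orange capsule started near (9.4, 3.9) and ended near (8.6, 1.9).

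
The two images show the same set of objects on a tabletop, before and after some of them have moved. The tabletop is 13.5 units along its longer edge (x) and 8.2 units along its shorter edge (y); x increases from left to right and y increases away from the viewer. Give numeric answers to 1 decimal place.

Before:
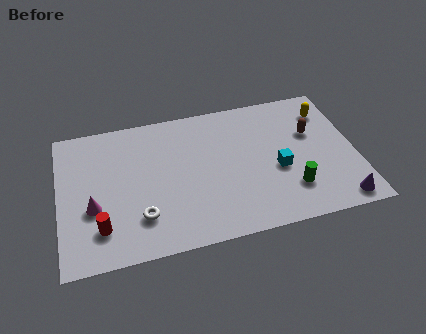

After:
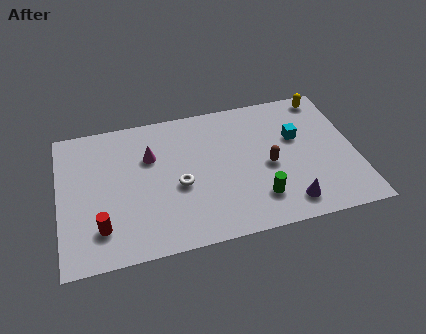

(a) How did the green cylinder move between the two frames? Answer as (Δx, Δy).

(-1.5, -0.2)

The green cylinder started near (10.4, 2.1) and ended near (8.9, 1.9).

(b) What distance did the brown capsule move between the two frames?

2.6

The brown capsule was near (11.6, 5.2) before and (9.5, 3.7) after, so it travelled √(2.1² + 1.5²) ≈ 2.6 units.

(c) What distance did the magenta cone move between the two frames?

3.6

The magenta cone moved from about (1.5, 3.1) to (4.2, 5.5), a distance of √(2.7² + 2.4²) ≈ 3.6.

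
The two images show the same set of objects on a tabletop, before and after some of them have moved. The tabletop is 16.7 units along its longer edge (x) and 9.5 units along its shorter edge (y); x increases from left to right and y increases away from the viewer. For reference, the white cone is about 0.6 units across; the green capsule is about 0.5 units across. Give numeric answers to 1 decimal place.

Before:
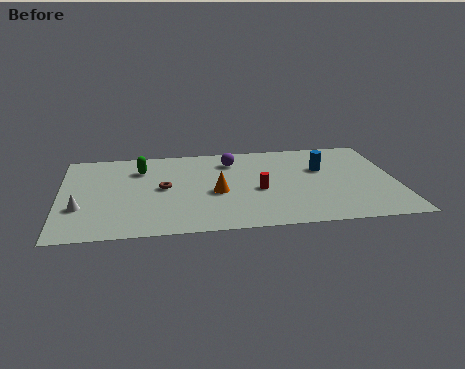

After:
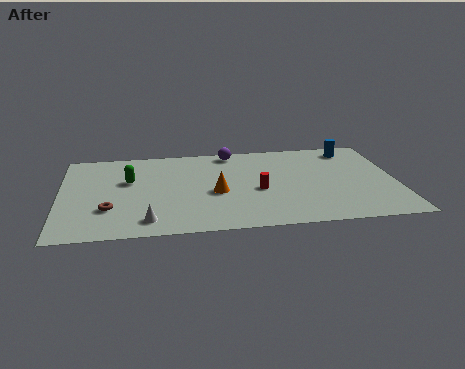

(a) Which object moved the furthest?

the white cone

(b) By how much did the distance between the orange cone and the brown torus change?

+2.7

Before: roughly 2.7 units apart; after: 5.4. That's 2.7 units further apart.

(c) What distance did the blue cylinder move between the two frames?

2.6

From (13.1, 6.1) to (14.7, 8.1), the blue cylinder covered √(1.6² + 2.0²) ≈ 2.6 units.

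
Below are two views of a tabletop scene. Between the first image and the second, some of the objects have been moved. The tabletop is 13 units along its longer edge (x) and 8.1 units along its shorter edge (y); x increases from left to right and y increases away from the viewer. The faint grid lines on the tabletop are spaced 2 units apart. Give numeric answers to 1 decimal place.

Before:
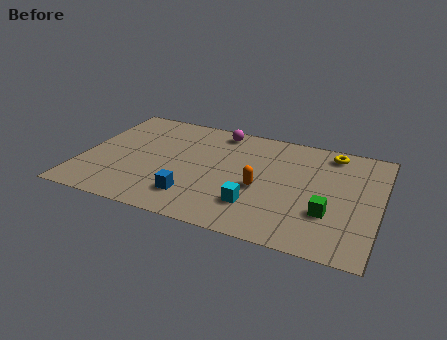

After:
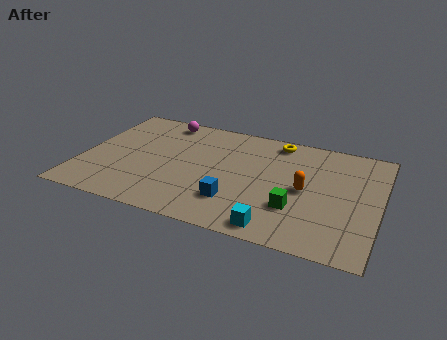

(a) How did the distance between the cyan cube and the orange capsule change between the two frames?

+1.9

Before: roughly 1.3 units apart; after: 3.2. That's 1.9 units further apart.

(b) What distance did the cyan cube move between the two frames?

1.6

From (7.8, 2.1) to (8.8, 0.9), the cyan cube covered √(1.0² + 1.2²) ≈ 1.6 units.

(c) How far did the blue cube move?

1.8

The blue cube moved from about (5.1, 1.8) to (6.9, 2.1), a distance of √(1.8² + 0.3²) ≈ 1.8.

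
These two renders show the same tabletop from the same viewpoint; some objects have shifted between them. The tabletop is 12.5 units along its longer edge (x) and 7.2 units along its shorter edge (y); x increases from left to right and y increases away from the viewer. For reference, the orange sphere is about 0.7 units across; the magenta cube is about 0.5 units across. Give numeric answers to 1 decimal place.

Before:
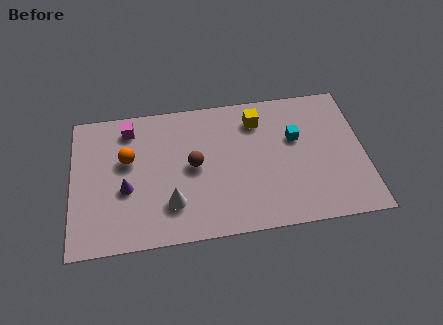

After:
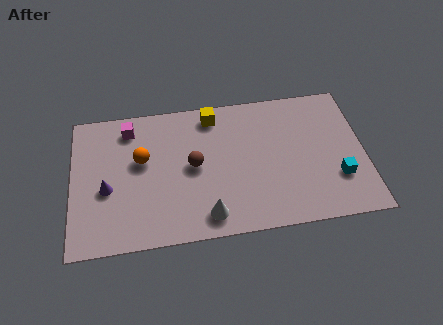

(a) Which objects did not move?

the brown sphere and the magenta cube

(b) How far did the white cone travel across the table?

1.7

The white cone moved from about (4.2, 1.9) to (5.7, 1.1), a distance of √(1.5² + 0.8²) ≈ 1.7.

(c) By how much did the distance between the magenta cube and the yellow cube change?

-1.9

They were about 5.5 units apart before and 3.6 after — 1.9 units closer together.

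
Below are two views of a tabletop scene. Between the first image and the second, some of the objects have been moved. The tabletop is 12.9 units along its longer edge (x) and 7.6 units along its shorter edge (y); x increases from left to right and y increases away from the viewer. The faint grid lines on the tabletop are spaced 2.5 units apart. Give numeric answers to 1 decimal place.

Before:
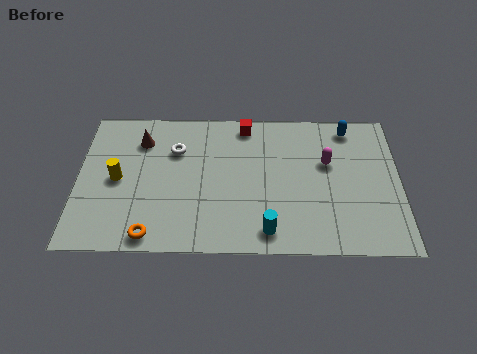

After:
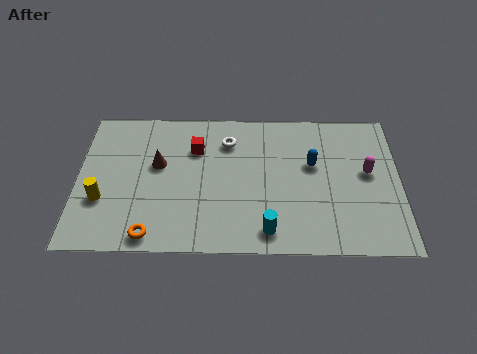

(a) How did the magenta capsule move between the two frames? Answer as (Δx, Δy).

(1.6, -0.5)

The magenta capsule started near (10.0, 4.7) and ended near (11.6, 4.2).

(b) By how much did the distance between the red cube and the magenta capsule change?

+3.1

They were about 3.9 units apart before and 7.0 after — 3.1 units further apart.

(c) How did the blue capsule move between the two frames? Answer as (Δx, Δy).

(-1.5, -2.0)

The blue capsule started near (10.9, 6.6) and ended near (9.4, 4.6).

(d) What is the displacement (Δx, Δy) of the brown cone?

(0.7, -1.3)

The brown cone was at about (2.5, 5.8) and moved to about (3.2, 4.5).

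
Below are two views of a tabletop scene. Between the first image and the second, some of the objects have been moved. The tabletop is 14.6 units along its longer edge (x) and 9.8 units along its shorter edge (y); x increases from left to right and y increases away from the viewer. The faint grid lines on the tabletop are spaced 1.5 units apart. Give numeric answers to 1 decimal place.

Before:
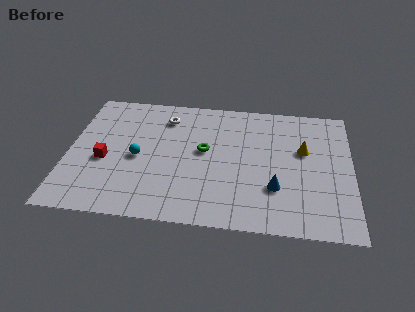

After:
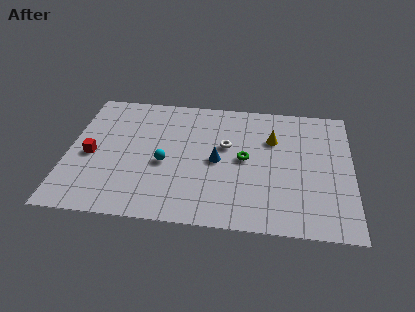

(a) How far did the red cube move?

0.8

The red cube moved from about (1.9, 4.1) to (1.2, 4.4), a distance of √(0.7² + 0.3²) ≈ 0.8.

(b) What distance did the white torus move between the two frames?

3.7

The white torus was near (4.9, 7.8) before and (8.1, 5.9) after, so it travelled √(3.2² + 1.9²) ≈ 3.7 units.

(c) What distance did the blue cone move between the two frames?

3.4

The blue cone moved from about (10.7, 3.0) to (7.7, 4.7), a distance of √(3.0² + 1.7²) ≈ 3.4.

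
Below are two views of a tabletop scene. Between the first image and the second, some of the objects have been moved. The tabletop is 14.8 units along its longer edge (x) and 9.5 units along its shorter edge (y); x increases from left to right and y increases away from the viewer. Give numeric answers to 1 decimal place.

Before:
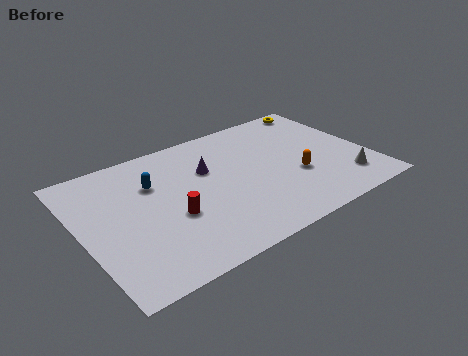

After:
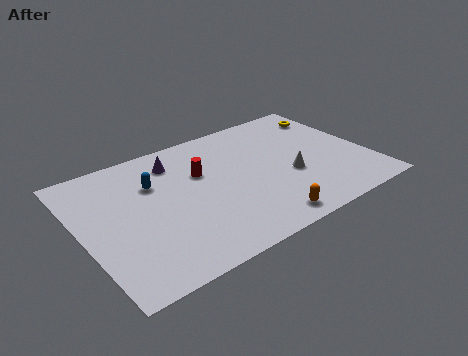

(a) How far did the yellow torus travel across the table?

1.0

The yellow torus was near (13.4, 8.6) before and (13.7, 7.6) after, so it travelled √(0.3² + 1.0²) ≈ 1.0 units.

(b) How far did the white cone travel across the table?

3.1

The white cone was near (13.2, 2.0) before and (10.6, 3.7) after, so it travelled √(2.6² + 1.7²) ≈ 3.1 units.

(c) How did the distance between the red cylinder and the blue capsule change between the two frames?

-0.4

Before: roughly 2.8 units apart; after: 2.4. That's 0.4 units closer together.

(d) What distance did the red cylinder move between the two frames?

3.1

The red cylinder was near (4.4, 3.7) before and (6.3, 6.1) after, so it travelled √(1.9² + 2.4²) ≈ 3.1 units.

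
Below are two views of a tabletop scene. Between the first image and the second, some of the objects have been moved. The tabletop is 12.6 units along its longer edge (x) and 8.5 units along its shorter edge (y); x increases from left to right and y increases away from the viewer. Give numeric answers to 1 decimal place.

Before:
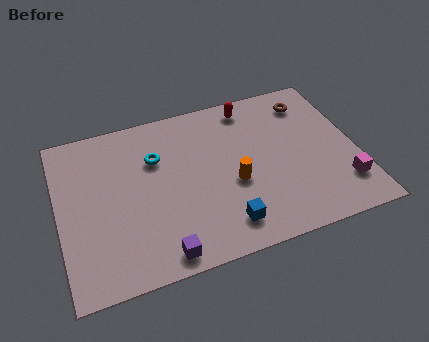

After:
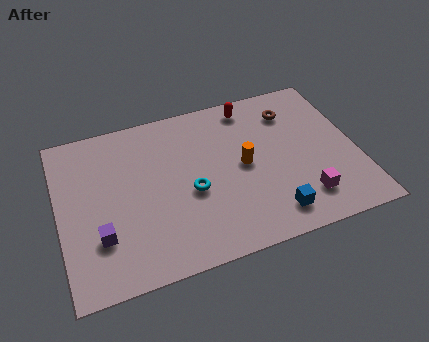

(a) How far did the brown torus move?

0.9

From (10.9, 6.9) to (10.1, 6.6), the brown torus covered √(0.8² + 0.3²) ≈ 0.9 units.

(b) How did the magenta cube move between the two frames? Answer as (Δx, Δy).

(-1.7, -0.2)

From the two frames, the magenta cube sits at roughly (11.8, 2.0) before and (10.1, 1.8) after.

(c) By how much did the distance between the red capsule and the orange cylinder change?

-0.9

Before: roughly 4.1 units apart; after: 3.2. That's 0.9 units closer together.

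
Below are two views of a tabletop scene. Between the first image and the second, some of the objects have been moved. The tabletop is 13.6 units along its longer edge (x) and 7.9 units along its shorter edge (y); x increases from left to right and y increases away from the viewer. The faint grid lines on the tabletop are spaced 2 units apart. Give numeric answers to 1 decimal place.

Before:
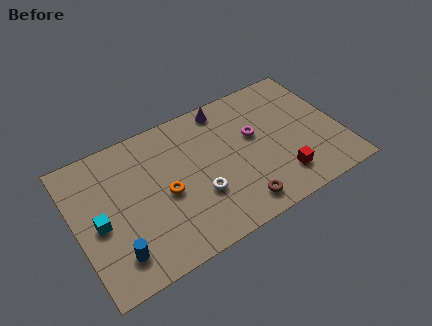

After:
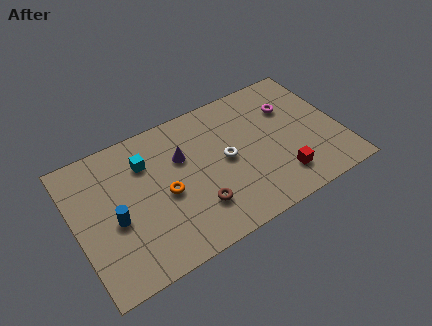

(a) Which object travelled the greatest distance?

the cyan cube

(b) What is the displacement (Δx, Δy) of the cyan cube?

(2.7, 2.2)

The cyan cube started near (1.1, 3.6) and ended near (3.8, 5.8).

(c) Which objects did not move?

the orange torus and the red cube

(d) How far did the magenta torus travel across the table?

2.2

The magenta torus was near (9.3, 4.7) before and (11.3, 5.5) after, so it travelled √(2.0² + 0.8²) ≈ 2.2 units.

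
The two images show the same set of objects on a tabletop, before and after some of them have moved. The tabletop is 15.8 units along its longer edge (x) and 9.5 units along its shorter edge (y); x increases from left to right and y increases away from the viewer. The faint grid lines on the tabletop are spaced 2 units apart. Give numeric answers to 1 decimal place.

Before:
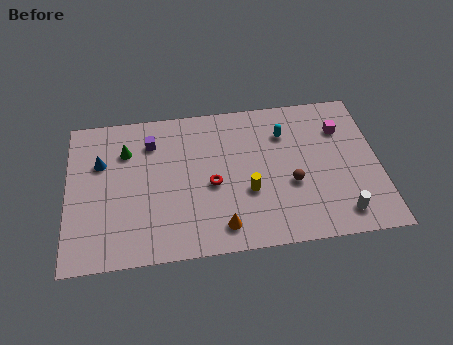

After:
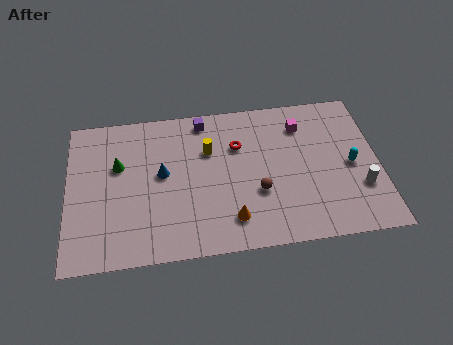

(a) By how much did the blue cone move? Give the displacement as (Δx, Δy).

(3.1, -1.1)

From the two frames, the blue cone sits at roughly (1.7, 6.3) before and (4.8, 5.2) after.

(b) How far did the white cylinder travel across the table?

1.9

From (13.7, 1.5) to (14.8, 3.0), the white cylinder covered √(1.1² + 1.5²) ≈ 1.9 units.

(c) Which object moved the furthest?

the cyan capsule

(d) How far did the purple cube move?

2.9

The purple cube moved from about (4.3, 7.3) to (7.0, 8.4), a distance of √(2.7² + 1.1²) ≈ 2.9.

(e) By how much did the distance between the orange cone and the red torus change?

+1.9

The distance was about 2.7 in the first image and 4.6 in the second, so they moved 1.9 units further apart.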